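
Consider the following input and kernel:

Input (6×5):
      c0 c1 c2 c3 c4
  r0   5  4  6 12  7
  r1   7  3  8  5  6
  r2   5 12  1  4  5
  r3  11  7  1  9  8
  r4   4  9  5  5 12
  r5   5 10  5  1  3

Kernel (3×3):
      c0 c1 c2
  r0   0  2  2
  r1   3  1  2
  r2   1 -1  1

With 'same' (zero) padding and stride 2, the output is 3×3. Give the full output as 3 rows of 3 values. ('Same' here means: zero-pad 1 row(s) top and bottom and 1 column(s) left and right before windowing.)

Output[0,0]: The receptive field on the zero-padded input at this output position is [0 0 0 / 0 5 4 / 0 7 3]. Elementwise product with the kernel and sum: 0·2 + 0·2 + 0·3 + 5·1 + 4·2 + 0·1 + 7·-1 + 3·1.

9 42 42
45 86 30
63 68 41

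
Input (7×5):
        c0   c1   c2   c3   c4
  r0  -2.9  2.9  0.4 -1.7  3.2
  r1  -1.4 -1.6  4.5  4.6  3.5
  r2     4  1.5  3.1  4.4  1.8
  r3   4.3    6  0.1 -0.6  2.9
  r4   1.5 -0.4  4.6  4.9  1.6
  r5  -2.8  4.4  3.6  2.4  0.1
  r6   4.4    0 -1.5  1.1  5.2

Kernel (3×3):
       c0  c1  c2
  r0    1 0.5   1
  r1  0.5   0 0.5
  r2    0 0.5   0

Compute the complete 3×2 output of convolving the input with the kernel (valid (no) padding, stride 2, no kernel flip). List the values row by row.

Output[0,0]: The receptive field on the input at this output position is [-2.9 2.9 0.4 / -1.4 -1.6 4.5 / 4 1.5 3.1]. Elementwise product with the kernel and sum: -2.9·1 + 2.9·0.5 + 0.4·1 + -1.4·0.5 + 4.5·0.5 + 1.5·0.5.

1.25 8.95
9.85 11.05
6.3 11.05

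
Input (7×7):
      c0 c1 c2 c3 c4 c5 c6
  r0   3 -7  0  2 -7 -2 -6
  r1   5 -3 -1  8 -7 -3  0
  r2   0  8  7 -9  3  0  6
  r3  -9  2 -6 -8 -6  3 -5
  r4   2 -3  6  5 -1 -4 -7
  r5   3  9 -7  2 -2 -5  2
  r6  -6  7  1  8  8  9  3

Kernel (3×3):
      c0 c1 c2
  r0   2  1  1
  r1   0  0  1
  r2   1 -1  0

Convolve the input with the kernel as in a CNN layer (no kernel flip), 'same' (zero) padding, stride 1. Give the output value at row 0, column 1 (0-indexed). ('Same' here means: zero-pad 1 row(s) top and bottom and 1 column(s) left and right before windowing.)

8

The receptive field on the zero-padded input at this output position is [0 0 0 / 3 -7 0 / 5 -3 -1]. Elementwise product with the kernel and sum: 0·2 + 0·1 + 0·1 + 0·1 + 5·1 + -3·-1.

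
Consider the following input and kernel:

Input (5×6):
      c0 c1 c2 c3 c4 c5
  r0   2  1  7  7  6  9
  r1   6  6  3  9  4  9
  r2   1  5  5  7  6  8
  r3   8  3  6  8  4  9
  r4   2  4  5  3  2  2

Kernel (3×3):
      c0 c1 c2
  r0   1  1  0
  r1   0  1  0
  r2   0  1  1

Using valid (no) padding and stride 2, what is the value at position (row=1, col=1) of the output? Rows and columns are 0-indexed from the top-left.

25

The receptive field on the input at this output position is [5 7 6 / 6 8 4 / 5 3 2]. Elementwise product with the kernel and sum: 5·1 + 7·1 + 8·1 + 3·1 + 2·1.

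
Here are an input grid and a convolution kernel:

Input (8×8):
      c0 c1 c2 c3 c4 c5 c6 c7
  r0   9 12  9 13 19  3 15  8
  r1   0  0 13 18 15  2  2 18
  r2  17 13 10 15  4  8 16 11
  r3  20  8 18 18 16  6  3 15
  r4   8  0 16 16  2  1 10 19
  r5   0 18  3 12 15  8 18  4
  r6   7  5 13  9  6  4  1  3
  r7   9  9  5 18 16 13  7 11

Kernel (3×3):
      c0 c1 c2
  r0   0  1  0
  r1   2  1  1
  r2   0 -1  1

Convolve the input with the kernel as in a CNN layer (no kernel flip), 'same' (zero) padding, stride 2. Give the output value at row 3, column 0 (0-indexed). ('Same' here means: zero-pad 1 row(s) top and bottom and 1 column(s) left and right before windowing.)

12

The receptive field on the zero-padded input at this output position is [0 0 18 / 0 7 5 / 0 9 9]. Elementwise product with the kernel and sum: 0·1 + 0·2 + 7·1 + 5·1 + 9·-1 + 9·1.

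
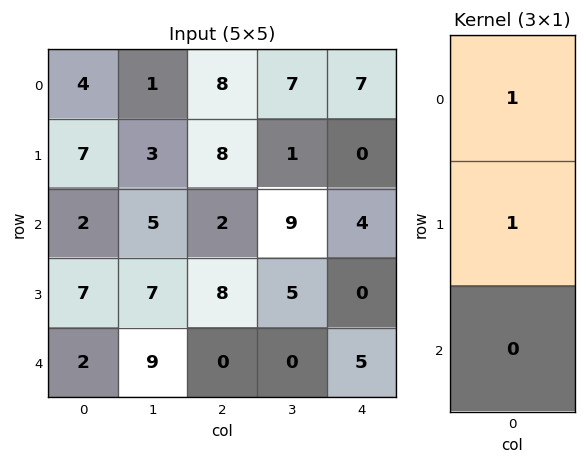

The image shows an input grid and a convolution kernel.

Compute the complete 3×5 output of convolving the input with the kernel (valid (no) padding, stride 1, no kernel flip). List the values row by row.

Output[0,0]: The receptive field on the input at this output position is [4 / 7 / 2]. Elementwise product with the kernel and sum: 4·1 + 7·1.
Output[0,1]: The receptive field on the input at this output position is [1 / 3 / 5]. Elementwise product with the kernel and sum: 1·1 + 3·1.

11 4 16 8 7
9 8 10 10 4
9 12 10 14 4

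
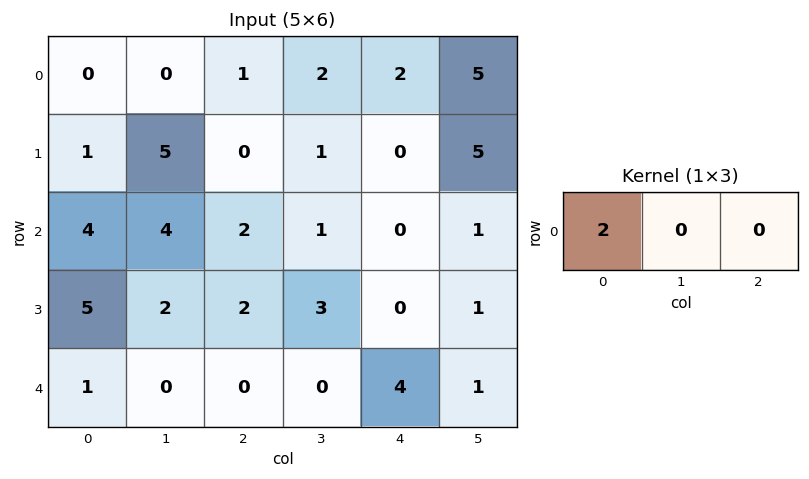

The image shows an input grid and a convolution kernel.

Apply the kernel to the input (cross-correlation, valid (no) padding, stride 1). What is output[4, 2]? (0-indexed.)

The receptive field on the input at this output position is [0 0 4]. Elementwise product with the kernel and sum: 0·2.

0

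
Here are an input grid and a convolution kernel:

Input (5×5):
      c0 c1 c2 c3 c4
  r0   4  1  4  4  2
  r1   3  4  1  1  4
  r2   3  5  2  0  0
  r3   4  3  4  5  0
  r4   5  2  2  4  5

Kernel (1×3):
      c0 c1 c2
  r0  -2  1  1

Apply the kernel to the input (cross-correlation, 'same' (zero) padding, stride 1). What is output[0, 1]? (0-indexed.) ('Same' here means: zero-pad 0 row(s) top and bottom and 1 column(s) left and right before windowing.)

-3

The receptive field on the zero-padded input at this output position is [4 1 4]. Elementwise product with the kernel and sum: 4·-2 + 1·1 + 4·1.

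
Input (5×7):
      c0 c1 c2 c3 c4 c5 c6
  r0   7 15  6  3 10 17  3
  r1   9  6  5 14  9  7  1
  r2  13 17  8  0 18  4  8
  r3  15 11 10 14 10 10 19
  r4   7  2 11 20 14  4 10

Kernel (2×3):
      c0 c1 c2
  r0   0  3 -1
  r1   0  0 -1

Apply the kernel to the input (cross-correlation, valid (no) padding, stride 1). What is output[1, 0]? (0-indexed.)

5

The receptive field on the input at this output position is [9 6 5 / 13 17 8]. Elementwise product with the kernel and sum: 6·3 + 5·-1 + 8·-1.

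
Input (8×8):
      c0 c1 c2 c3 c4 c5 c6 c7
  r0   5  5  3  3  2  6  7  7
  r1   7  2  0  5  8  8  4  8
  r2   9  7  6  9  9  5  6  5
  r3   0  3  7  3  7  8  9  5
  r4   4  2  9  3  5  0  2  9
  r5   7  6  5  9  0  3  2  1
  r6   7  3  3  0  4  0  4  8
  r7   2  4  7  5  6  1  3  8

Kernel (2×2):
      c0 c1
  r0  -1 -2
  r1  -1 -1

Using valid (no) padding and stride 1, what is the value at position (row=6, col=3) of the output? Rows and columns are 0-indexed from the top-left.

The receptive field on the input at this output position is [0 4 / 5 6]. Elementwise product with the kernel and sum: 0·-1 + 4·-2 + 5·-1 + 6·-1.

-19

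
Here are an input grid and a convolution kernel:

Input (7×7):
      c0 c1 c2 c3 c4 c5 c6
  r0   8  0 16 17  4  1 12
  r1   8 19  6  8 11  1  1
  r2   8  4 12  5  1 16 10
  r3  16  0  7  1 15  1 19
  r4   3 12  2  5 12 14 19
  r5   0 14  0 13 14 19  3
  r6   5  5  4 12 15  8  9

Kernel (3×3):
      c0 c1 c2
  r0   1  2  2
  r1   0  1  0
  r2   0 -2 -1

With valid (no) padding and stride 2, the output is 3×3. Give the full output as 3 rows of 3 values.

39 55 -11
14 3 7
31 10 72

Output[0,0]: The receptive field on the input at this output position is [8 0 16 / 8 19 6 / 8 4 12]. Elementwise product with the kernel and sum: 8·1 + 0·2 + 16·2 + 19·1 + 4·-2 + 12·-1.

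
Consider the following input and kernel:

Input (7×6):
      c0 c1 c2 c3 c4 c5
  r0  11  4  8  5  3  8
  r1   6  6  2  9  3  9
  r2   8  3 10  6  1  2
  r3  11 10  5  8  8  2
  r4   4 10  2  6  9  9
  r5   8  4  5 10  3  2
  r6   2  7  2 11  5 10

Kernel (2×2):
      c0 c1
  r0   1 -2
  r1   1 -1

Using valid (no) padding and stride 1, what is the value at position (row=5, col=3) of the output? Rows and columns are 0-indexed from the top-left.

The receptive field on the input at this output position is [10 3 / 11 5]. Elementwise product with the kernel and sum: 10·1 + 3·-2 + 11·1 + 5·-1.

10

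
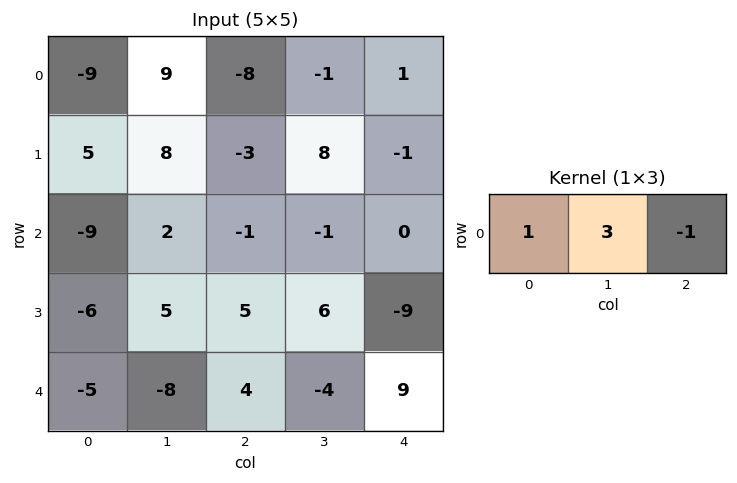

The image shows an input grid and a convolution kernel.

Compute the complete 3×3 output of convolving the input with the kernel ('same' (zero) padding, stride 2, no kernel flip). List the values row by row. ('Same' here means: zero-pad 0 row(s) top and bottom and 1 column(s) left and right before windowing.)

-36 -14 2
-29 0 -1
-7 8 23

Output[0,0]: The receptive field on the zero-padded input at this output position is [0 -9 9]. Elementwise product with the kernel and sum: 0·1 + -9·3 + 9·-1.
Output[0,1]: The receptive field on the zero-padded input at this output position is [9 -8 -1]. Elementwise product with the kernel and sum: 9·1 + -8·3 + -1·-1.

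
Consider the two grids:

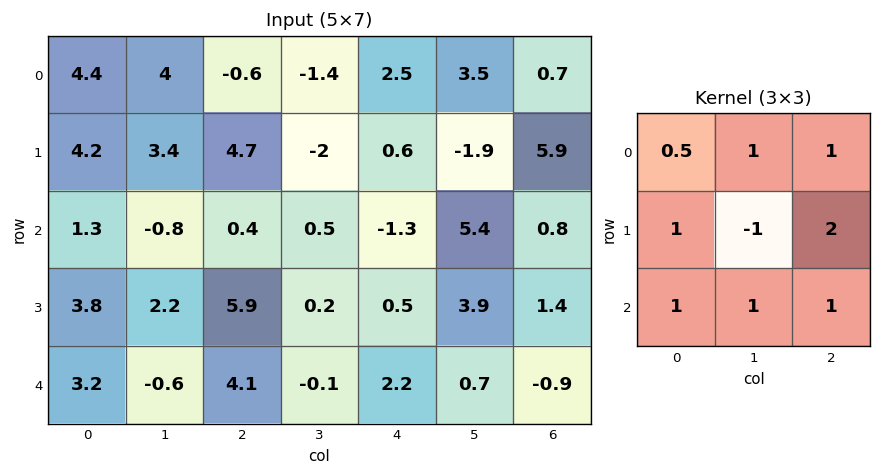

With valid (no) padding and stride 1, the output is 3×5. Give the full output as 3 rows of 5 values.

Output[0,0]: The receptive field on the input at this output position is [4.4 4 -0.6 / 4.2 3.4 4.7 / 1.3 -0.8 0.4]. Elementwise product with the kernel and sum: 4.4·0.5 + 4·1 + -0.6·1 + 4.2·1 + 3.4·-1 + 4.7·2 + 1.3·1 + -0.8·1 + 0.4·1.
Output[0,1]: The receptive field on the input at this output position is [4 -0.6 -1.4 / 3.4 4.7 -2 / -0.8 0.4 0.5]. Elementwise product with the kernel and sum: 4·0.5 + -0.6·1 + -1.4·1 + 3.4·1 + 4.7·-1 + -2·2 + -0.8·1 + 0.4·1 + 0.5·1.

16.7 -5.2 8.3 3.5 24.65
25 12.5 4.85 14.9 5
20.35 0.6 12.3 14.65 6.95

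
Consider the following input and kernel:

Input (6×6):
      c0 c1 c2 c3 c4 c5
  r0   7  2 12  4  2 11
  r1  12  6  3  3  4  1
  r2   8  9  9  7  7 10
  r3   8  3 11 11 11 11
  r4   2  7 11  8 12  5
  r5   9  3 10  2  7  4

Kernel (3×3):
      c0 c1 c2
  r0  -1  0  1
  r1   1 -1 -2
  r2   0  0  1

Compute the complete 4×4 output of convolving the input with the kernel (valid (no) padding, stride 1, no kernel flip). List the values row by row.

Output[0,0]: The receptive field on the input at this output position is [7 2 12 / 12 6 3 / 8 9 9]. Elementwise product with the kernel and sum: 7·-1 + 12·1 + 12·1 + 6·-1 + 3·-2 + 9·1.
Output[0,1]: The receptive field on the input at this output position is [2 12 4 / 6 3 3 / 9 9 7]. Elementwise product with the kernel and sum: 2·-1 + 4·1 + 6·1 + 3·-1 + 3·-2 + 7·1.

14 6 -11 14
-17 -6 0 -11
-5 -24 -12 -14
-14 -10 -14 -10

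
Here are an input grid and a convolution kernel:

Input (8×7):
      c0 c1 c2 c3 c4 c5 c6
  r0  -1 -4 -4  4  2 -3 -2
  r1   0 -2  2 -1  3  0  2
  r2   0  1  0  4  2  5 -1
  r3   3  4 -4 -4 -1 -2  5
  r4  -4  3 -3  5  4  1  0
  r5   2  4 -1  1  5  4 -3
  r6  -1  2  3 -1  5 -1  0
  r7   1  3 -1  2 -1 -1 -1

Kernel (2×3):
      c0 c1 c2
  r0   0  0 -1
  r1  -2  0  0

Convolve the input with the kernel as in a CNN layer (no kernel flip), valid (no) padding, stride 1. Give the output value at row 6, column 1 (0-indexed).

-5

The receptive field on the input at this output position is [2 3 -1 / 3 -1 2]. Elementwise product with the kernel and sum: -1·-1 + 3·-2.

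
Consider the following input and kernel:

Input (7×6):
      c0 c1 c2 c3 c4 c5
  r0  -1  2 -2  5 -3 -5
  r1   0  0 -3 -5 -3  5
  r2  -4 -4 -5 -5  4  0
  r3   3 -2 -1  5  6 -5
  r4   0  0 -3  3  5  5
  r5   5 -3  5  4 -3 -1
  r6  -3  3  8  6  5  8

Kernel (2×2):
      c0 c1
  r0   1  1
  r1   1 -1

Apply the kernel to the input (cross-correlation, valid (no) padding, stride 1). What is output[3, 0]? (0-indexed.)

The receptive field on the input at this output position is [3 -2 / 0 0]. Elementwise product with the kernel and sum: 3·1 + -2·1 + 0·1 + 0·-1.

1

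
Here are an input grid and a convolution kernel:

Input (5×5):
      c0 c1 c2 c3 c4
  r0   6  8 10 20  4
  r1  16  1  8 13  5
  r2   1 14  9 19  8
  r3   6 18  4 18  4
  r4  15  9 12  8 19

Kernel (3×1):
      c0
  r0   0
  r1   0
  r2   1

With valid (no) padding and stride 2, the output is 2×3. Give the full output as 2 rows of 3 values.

Output[0,0]: The receptive field on the input at this output position is [6 / 16 / 1]. Elementwise product with the kernel and sum: 1·1.

1 9 8
15 12 19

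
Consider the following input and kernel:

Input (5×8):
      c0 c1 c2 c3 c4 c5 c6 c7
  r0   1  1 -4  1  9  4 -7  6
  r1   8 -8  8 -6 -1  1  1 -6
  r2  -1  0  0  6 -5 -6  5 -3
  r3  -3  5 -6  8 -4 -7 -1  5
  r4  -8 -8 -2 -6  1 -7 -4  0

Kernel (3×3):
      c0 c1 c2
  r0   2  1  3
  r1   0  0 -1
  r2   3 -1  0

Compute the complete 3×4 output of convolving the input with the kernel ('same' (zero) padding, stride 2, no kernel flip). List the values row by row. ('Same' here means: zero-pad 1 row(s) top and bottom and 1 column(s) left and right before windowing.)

-9 -33 -21 -4
-13 -11 24 -32
20 34 -2 0

Output[0,0]: The receptive field on the zero-padded input at this output position is [0 0 0 / 0 1 1 / 0 8 -8]. Elementwise product with the kernel and sum: 0·2 + 0·1 + 0·3 + 1·-1 + 0·3 + 8·-1.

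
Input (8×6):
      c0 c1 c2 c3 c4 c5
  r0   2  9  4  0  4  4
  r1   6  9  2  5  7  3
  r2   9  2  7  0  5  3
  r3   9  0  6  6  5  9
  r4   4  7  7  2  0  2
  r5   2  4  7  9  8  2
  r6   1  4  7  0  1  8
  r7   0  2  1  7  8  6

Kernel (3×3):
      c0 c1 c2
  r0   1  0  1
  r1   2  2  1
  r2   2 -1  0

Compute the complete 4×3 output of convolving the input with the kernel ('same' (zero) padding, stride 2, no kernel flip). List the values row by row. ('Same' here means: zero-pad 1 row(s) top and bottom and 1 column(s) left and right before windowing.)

Output[0,0]: The receptive field on the zero-padded input at this output position is [0 0 0 / 0 2 9 / 0 6 9]. Elementwise product with the kernel and sum: 0·1 + 0·1 + 0·2 + 2·2 + 9·1 + 0·2 + 6·-1.

7 42 15
20 26 28
13 37 31
10 38 27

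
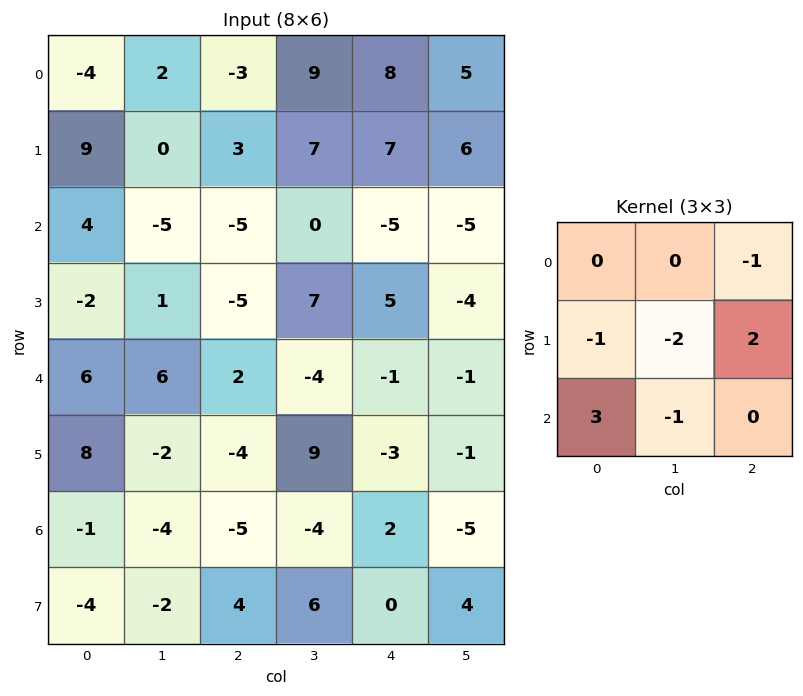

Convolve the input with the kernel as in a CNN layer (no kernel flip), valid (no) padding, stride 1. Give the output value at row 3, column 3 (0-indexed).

38

The receptive field on the input at this output position is [7 5 -4 / -4 -1 -1 / 9 -3 -1]. Elementwise product with the kernel and sum: -4·-1 + -4·-1 + -1·-2 + -1·2 + 9·3 + -3·-1.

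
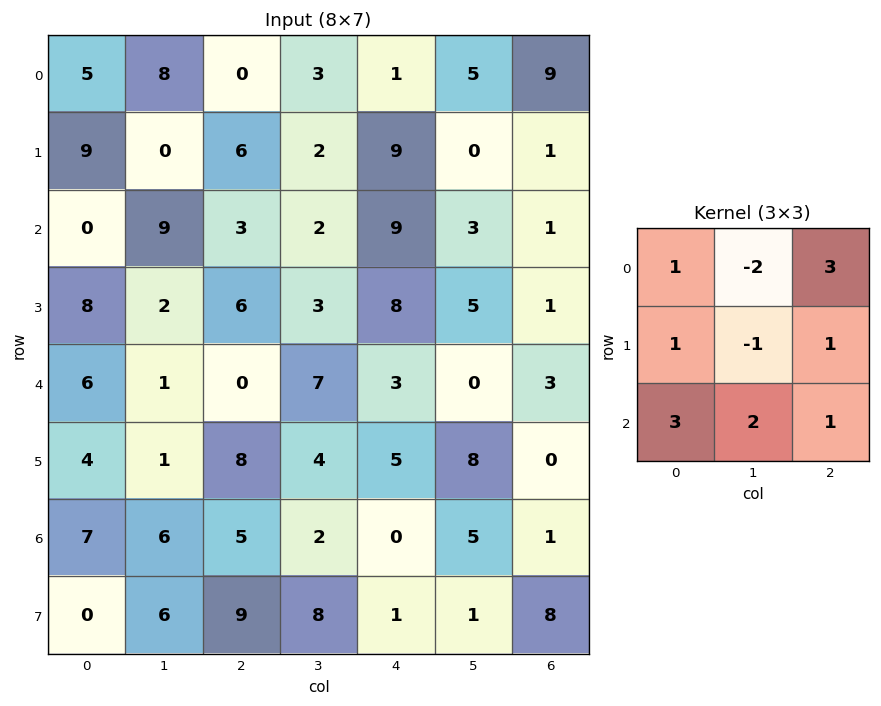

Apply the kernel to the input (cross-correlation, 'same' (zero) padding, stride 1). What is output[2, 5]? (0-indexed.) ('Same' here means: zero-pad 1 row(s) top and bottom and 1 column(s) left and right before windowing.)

The receptive field on the zero-padded input at this output position is [9 0 1 / 9 3 1 / 8 5 1]. Elementwise product with the kernel and sum: 9·1 + 0·-2 + 1·3 + 9·1 + 3·-1 + 1·1 + 8·3 + 5·2 + 1·1.

54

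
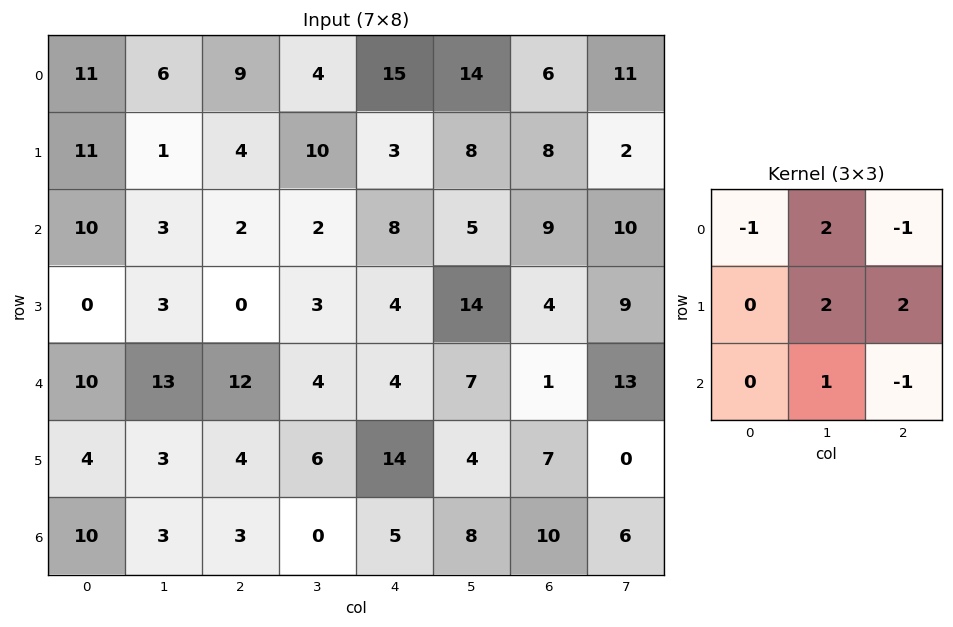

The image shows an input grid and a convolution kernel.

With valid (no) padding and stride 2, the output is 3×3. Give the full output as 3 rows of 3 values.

3 4 35
1 8 35
18 27 29

Output[0,0]: The receptive field on the input at this output position is [11 6 9 / 11 1 4 / 10 3 2]. Elementwise product with the kernel and sum: 11·-1 + 6·2 + 9·-1 + 1·2 + 4·2 + 3·1 + 2·-1.
Output[0,1]: The receptive field on the input at this output position is [9 4 15 / 4 10 3 / 2 2 8]. Elementwise product with the kernel and sum: 9·-1 + 4·2 + 15·-1 + 10·2 + 3·2 + 2·1 + 8·-1.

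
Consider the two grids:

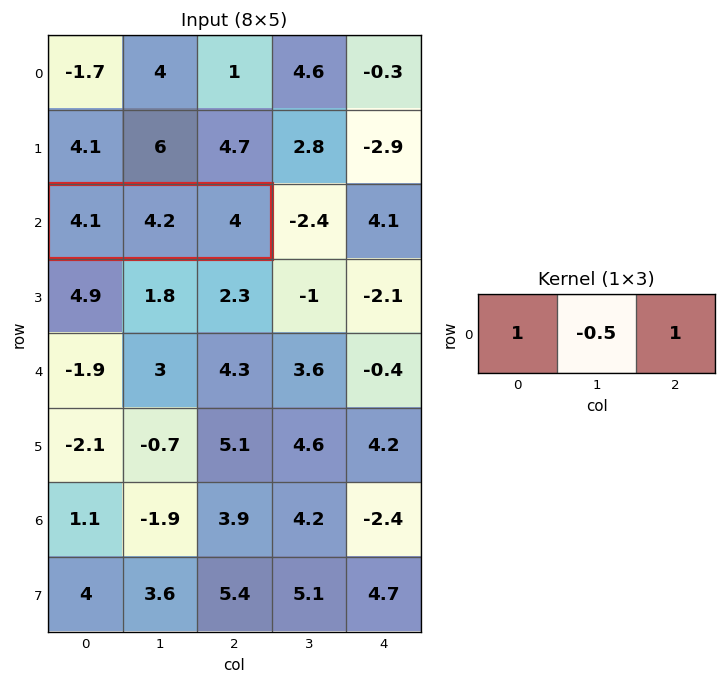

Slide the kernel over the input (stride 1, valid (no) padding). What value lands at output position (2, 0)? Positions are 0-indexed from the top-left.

6

The receptive field on the input at this output position is [4.1 4.2 4]. Elementwise product with the kernel and sum: 4.1·1 + 4.2·-0.5 + 4·1.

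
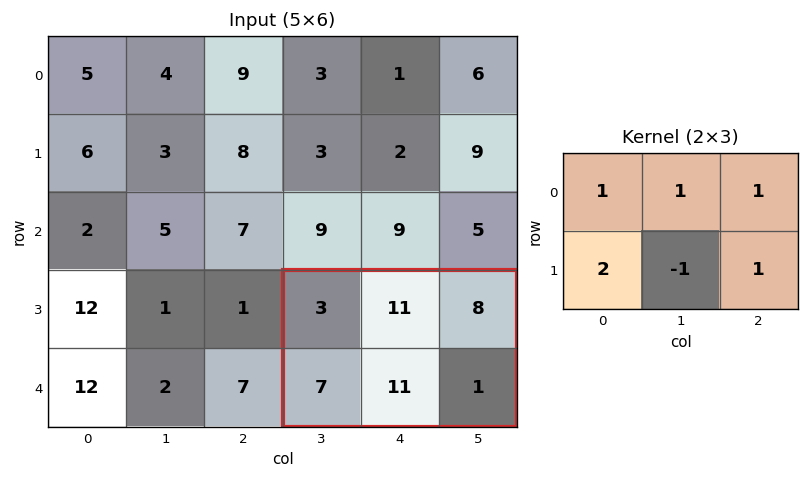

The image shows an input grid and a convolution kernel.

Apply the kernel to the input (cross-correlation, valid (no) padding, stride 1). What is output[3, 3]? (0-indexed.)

26

The receptive field on the input at this output position is [3 11 8 / 7 11 1]. Elementwise product with the kernel and sum: 3·1 + 11·1 + 8·1 + 7·2 + 11·-1 + 1·1.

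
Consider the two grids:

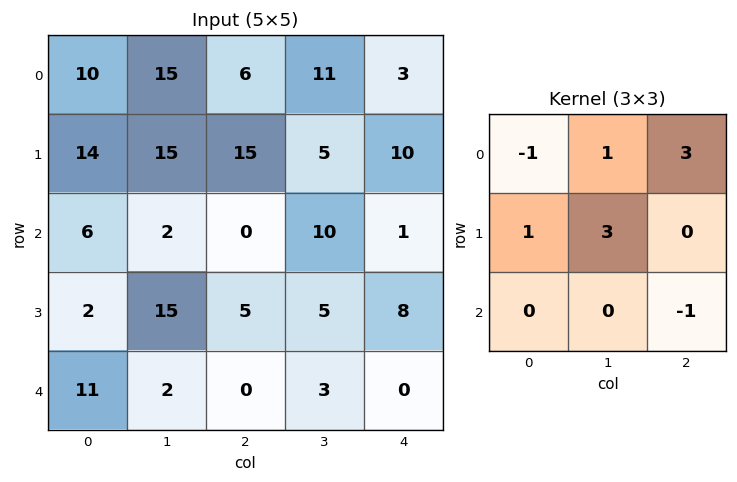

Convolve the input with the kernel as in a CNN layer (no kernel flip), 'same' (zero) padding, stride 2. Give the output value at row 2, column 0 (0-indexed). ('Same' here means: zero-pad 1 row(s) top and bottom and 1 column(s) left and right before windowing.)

80

The receptive field on the zero-padded input at this output position is [0 2 15 / 0 11 2 / 0 0 0]. Elementwise product with the kernel and sum: 0·-1 + 2·1 + 15·3 + 0·1 + 11·3 + 0·-1.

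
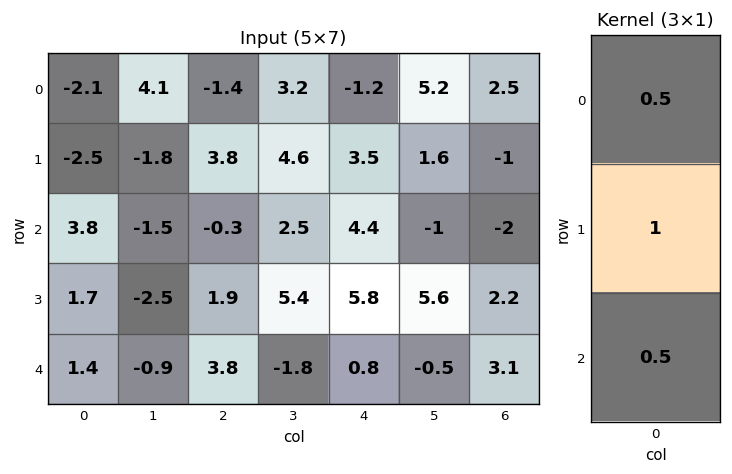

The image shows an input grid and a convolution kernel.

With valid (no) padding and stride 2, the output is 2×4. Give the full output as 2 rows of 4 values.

Output[0,0]: The receptive field on the input at this output position is [-2.1 / -2.5 / 3.8]. Elementwise product with the kernel and sum: -2.1·0.5 + -2.5·1 + 3.8·0.5.

-1.65 2.95 5.1 -0.75
4.3 3.65 8.4 2.75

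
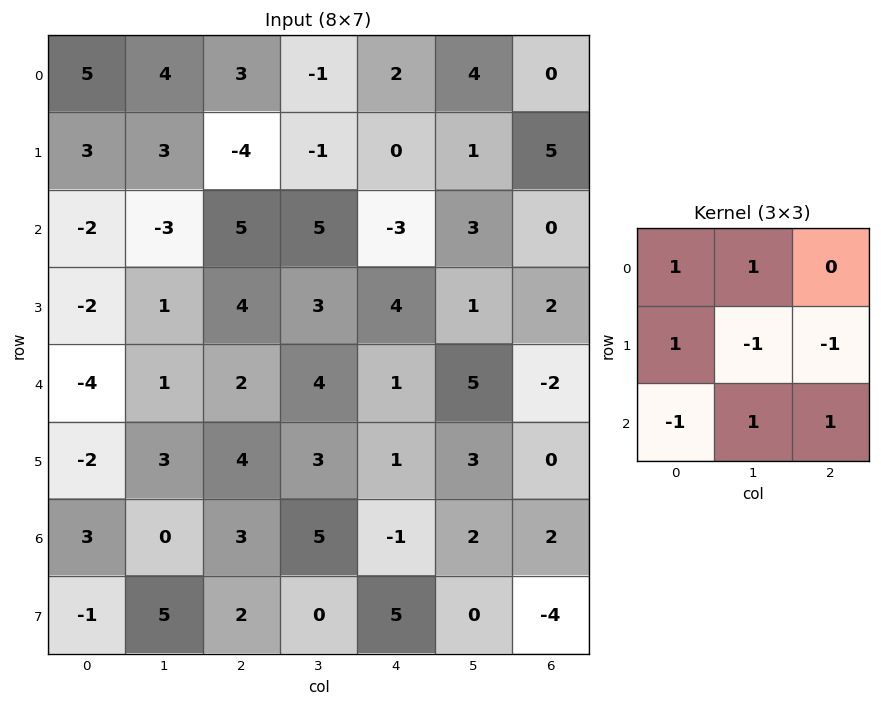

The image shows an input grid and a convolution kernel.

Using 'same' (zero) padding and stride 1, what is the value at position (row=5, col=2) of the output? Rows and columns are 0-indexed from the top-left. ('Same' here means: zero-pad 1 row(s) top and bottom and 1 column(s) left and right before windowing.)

The receptive field on the zero-padded input at this output position is [1 2 4 / 3 4 3 / 0 3 5]. Elementwise product with the kernel and sum: 1·1 + 2·1 + 3·1 + 4·-1 + 3·-1 + 0·-1 + 3·1 + 5·1.

7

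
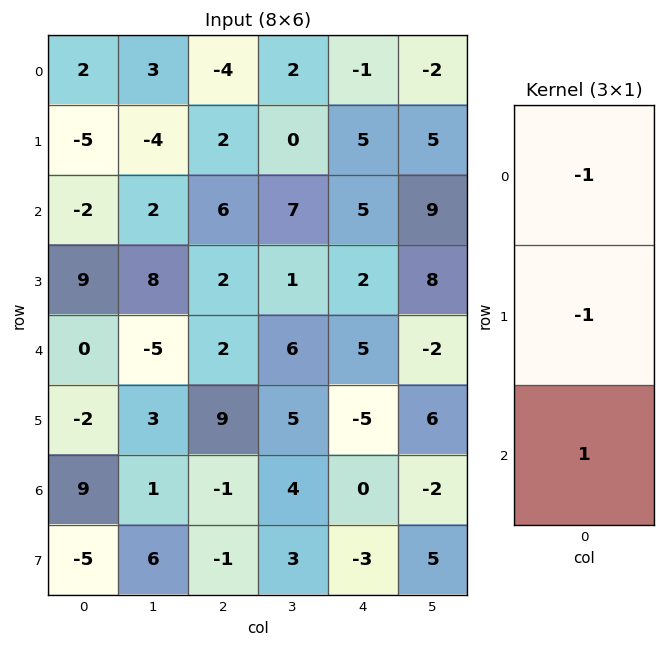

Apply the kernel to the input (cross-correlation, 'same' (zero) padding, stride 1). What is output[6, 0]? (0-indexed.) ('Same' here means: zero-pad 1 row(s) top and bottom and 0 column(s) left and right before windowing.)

-12

The receptive field on the zero-padded input at this output position is [-2 / 9 / -5]. Elementwise product with the kernel and sum: -2·-1 + 9·-1 + -5·1.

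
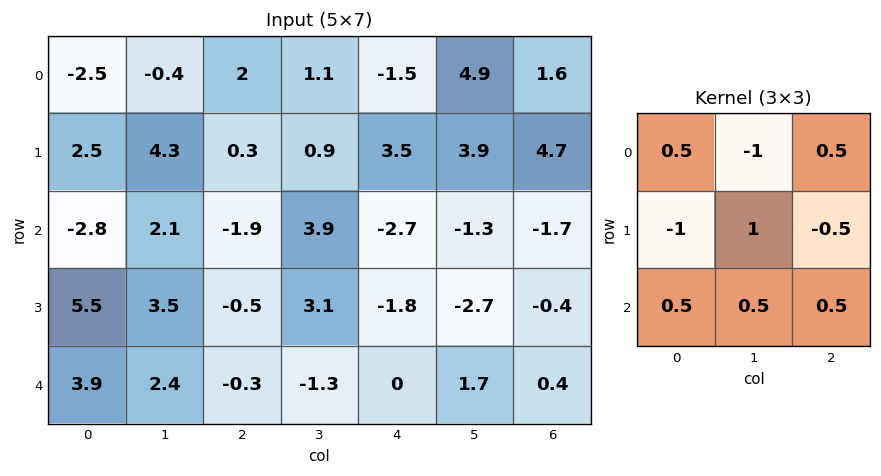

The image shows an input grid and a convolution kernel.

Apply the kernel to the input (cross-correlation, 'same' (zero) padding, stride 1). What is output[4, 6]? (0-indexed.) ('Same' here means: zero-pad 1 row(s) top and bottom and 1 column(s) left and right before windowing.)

The receptive field on the zero-padded input at this output position is [-2.7 -0.4 0 / 1.7 0.4 0 / 0 0 0]. Elementwise product with the kernel and sum: -2.7·0.5 + -0.4·-1 + 0·0.5 + 1.7·-1 + 0.4·1 + 0·-0.5 + 0·0.5 + 0·0.5 + 0·0.5.

-2.25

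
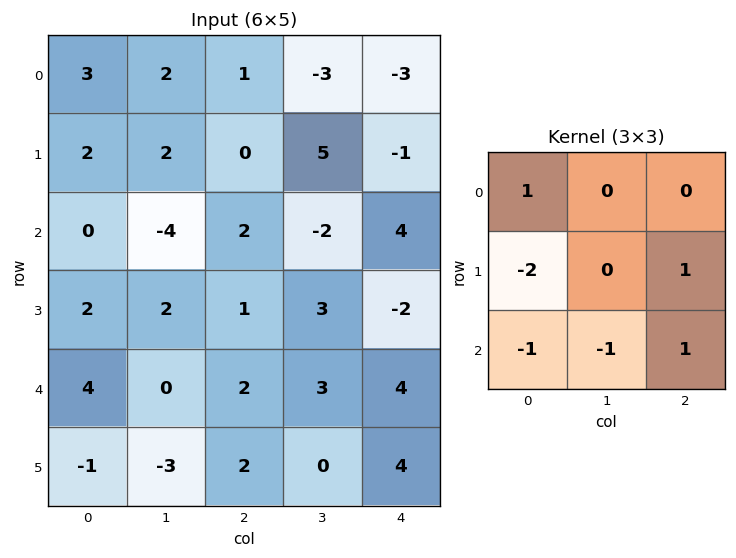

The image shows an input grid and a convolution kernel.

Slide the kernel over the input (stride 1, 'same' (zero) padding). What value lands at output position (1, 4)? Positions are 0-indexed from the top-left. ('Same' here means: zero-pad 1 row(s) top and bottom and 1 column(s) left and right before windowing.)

The receptive field on the zero-padded input at this output position is [-3 -3 0 / 5 -1 0 / -2 4 0]. Elementwise product with the kernel and sum: -3·1 + 5·-2 + 0·1 + -2·-1 + 4·-1 + 0·1.

-15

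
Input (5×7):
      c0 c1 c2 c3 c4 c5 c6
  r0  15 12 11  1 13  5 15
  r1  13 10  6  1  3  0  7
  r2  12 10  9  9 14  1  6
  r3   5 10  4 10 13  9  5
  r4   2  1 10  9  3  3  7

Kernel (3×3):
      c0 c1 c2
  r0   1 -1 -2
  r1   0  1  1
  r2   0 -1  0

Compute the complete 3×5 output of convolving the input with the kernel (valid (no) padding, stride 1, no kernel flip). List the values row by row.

-13 -3 -21 -33 -16
0 16 12 0 -13
-3 -13 -14 12 12

Output[0,0]: The receptive field on the input at this output position is [15 12 11 / 13 10 6 / 12 10 9]. Elementwise product with the kernel and sum: 15·1 + 12·-1 + 11·-2 + 10·1 + 6·1 + 10·-1.
Output[0,1]: The receptive field on the input at this output position is [12 11 1 / 10 6 1 / 10 9 9]. Elementwise product with the kernel and sum: 12·1 + 11·-1 + 1·-2 + 6·1 + 1·1 + 9·-1.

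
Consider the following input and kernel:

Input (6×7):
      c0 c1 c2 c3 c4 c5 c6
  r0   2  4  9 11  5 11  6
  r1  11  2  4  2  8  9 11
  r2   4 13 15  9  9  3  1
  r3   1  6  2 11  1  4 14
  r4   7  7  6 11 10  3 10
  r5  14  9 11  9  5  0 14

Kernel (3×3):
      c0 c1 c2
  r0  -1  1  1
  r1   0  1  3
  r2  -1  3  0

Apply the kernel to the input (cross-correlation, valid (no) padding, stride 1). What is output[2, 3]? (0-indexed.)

The receptive field on the input at this output position is [9 9 3 / 11 1 4 / 11 10 3]. Elementwise product with the kernel and sum: 9·-1 + 9·1 + 3·1 + 1·1 + 4·3 + 11·-1 + 10·3.

35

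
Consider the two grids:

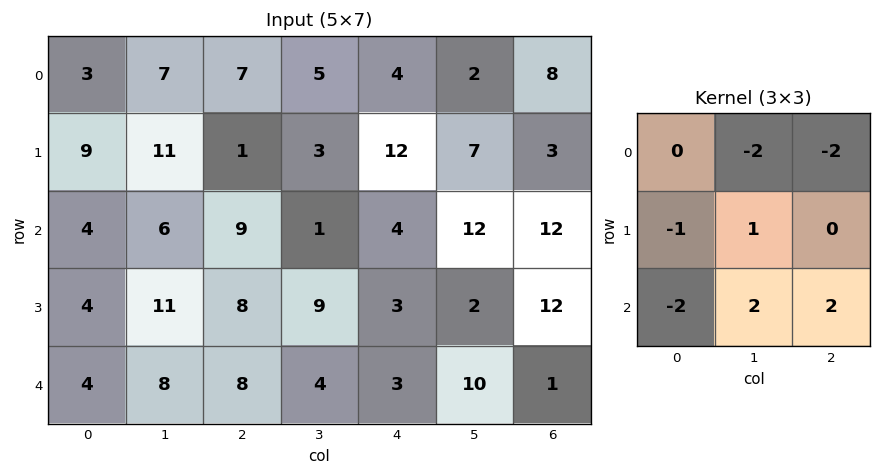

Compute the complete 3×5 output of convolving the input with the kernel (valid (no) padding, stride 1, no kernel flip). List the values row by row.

Output[0,0]: The receptive field on the input at this output position is [3 7 7 / 9 11 1 / 4 6 9]. Elementwise product with the kernel and sum: 7·-2 + 7·-2 + 9·-1 + 11·1 + 4·-2 + 6·2 + 9·2.
Output[0,1]: The receptive field on the input at this output position is [7 7 5 / 11 1 3 / 6 9 1]. Elementwise product with the kernel and sum: 7·-2 + 5·-2 + 11·-1 + 1·1 + 6·-2 + 9·2 + 1·2.

-4 -26 -24 27 15
8 7 -30 -43 10
1 -15 -11 -20 -33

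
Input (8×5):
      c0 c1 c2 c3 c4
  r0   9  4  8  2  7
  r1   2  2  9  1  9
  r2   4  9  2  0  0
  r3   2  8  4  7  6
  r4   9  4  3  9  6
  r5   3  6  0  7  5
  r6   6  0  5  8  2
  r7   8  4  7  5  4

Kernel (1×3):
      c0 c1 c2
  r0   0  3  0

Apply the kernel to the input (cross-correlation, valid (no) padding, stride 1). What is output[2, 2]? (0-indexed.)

The receptive field on the input at this output position is [2 0 0]. Elementwise product with the kernel and sum: 0·3.

0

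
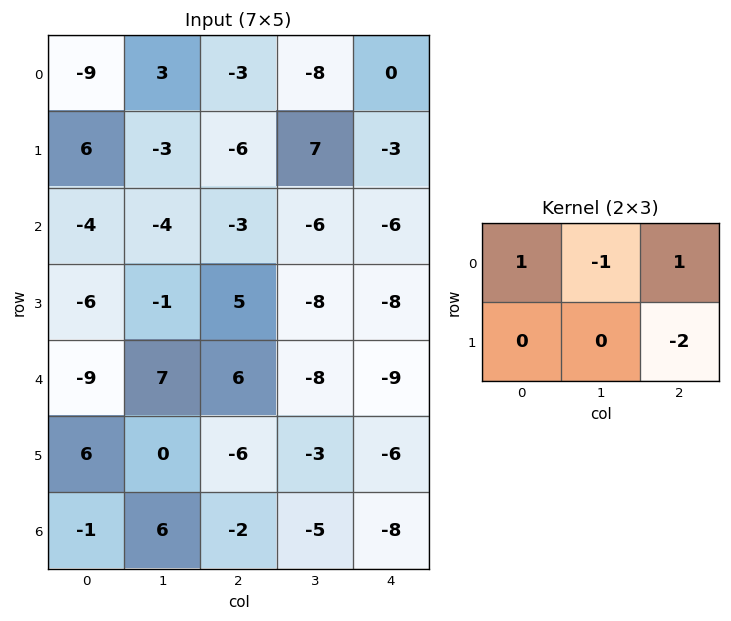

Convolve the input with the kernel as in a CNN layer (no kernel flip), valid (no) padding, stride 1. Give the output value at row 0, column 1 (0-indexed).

The receptive field on the input at this output position is [3 -3 -8 / -3 -6 7]. Elementwise product with the kernel and sum: 3·1 + -3·-1 + -8·1 + 7·-2.

-16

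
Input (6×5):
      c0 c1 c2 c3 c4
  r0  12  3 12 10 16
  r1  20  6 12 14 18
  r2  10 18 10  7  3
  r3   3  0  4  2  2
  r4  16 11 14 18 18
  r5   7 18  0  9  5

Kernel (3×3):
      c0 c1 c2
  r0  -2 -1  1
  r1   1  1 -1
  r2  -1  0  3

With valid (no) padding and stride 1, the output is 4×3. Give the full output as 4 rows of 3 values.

Output[0,0]: The receptive field on the input at this output position is [12 3 12 / 20 6 12 / 10 18 10]. Elementwise product with the kernel and sum: 12·-2 + 3·-1 + 12·1 + 20·1 + 6·1 + 12·-1 + 10·-1 + 10·3.
Output[0,1]: The receptive field on the input at this output position is [3 12 10 / 6 12 14 / 18 10 7]. Elementwise product with the kernel and sum: 3·-2 + 12·-1 + 10·1 + 6·1 + 12·1 + 14·-1 + 18·-1 + 7·3.

19 -1 -11
-7 17 -4
-3 6 20
4 14 21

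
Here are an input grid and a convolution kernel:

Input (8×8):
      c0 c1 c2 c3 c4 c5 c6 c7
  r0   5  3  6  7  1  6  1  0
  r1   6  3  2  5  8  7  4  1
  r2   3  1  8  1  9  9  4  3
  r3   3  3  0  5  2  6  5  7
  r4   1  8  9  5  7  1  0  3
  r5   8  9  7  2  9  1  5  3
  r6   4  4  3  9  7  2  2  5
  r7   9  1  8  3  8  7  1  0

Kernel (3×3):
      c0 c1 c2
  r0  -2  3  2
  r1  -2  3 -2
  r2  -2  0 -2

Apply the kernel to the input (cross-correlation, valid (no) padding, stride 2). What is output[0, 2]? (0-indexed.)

The receptive field on the input at this output position is [1 6 1 / 8 7 4 / 9 9 4]. Elementwise product with the kernel and sum: 1·-2 + 6·3 + 1·2 + 8·-2 + 7·3 + 4·-2 + 9·-2 + 4·-2.

-11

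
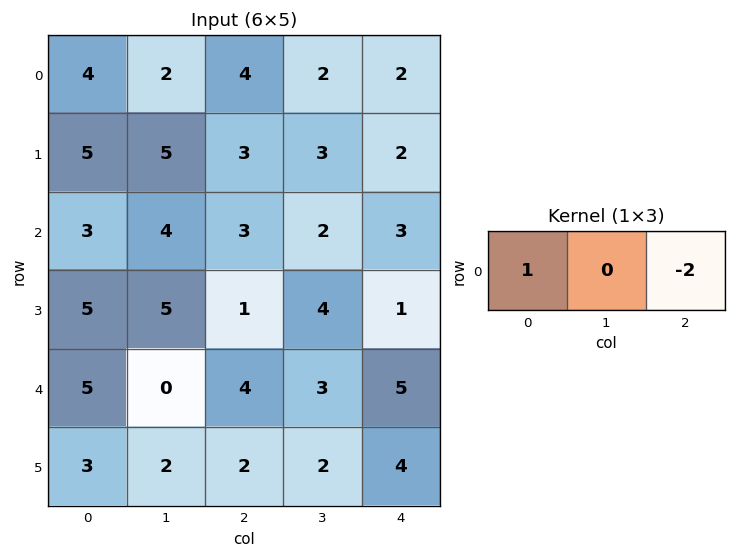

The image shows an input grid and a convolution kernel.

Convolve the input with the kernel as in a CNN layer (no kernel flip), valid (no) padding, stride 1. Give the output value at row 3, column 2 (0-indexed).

The receptive field on the input at this output position is [1 4 1]. Elementwise product with the kernel and sum: 1·1 + 1·-2.

-1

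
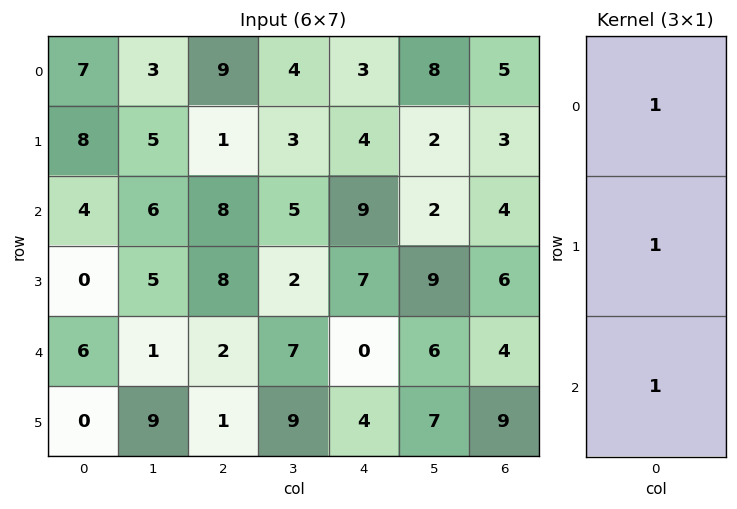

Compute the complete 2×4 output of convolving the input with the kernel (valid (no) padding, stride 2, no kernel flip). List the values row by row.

19 18 16 12
10 18 16 14

Output[0,0]: The receptive field on the input at this output position is [7 / 8 / 4]. Elementwise product with the kernel and sum: 7·1 + 8·1 + 4·1.
Output[0,1]: The receptive field on the input at this output position is [9 / 1 / 8]. Elementwise product with the kernel and sum: 9·1 + 1·1 + 8·1.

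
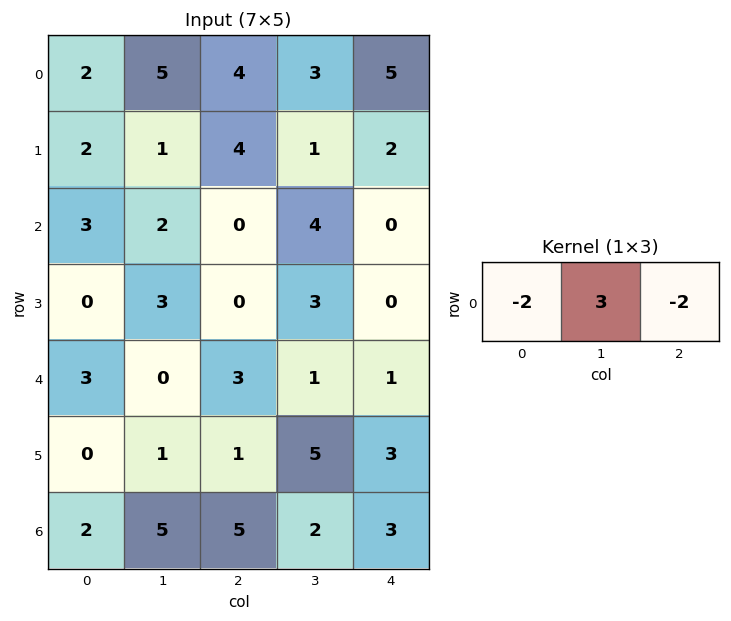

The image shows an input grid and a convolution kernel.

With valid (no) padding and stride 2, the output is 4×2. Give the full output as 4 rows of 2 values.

Output[0,0]: The receptive field on the input at this output position is [2 5 4]. Elementwise product with the kernel and sum: 2·-2 + 5·3 + 4·-2.

3 -9
0 12
-12 -5
1 -10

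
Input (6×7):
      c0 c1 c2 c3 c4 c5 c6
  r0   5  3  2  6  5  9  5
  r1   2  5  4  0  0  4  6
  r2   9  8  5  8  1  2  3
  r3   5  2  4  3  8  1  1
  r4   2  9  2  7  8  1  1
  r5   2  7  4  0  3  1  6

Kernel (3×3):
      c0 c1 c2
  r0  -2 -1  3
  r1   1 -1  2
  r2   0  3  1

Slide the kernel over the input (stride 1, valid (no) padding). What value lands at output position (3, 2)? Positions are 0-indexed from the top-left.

27

The receptive field on the input at this output position is [4 3 8 / 2 7 8 / 4 0 3]. Elementwise product with the kernel and sum: 4·-2 + 3·-1 + 8·3 + 2·1 + 7·-1 + 8·2 + 0·3 + 3·1.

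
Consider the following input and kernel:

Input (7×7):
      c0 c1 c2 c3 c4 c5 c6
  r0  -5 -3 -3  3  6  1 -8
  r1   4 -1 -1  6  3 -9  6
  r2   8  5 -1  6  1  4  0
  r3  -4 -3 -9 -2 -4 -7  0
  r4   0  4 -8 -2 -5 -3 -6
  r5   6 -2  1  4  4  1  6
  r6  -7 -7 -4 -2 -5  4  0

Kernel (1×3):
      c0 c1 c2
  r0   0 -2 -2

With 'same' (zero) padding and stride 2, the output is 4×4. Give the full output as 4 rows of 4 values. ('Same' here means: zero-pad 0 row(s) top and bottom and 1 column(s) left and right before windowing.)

Output[0,0]: The receptive field on the zero-padded input at this output position is [0 -5 -3]. Elementwise product with the kernel and sum: -5·-2 + -3·-2.
Output[0,1]: The receptive field on the zero-padded input at this output position is [-3 -3 3]. Elementwise product with the kernel and sum: -3·-2 + 3·-2.

16 0 -14 16
-26 -10 -10 0
-8 20 16 12
28 12 2 0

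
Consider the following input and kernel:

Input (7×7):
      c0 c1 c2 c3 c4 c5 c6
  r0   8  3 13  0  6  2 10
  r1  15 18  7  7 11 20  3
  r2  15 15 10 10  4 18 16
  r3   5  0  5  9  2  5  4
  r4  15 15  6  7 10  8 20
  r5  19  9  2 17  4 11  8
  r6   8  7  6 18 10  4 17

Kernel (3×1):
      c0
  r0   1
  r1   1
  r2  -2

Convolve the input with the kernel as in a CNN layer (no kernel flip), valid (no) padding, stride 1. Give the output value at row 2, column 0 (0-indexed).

The receptive field on the input at this output position is [15 / 5 / 15]. Elementwise product with the kernel and sum: 15·1 + 5·1 + 15·-2.

-10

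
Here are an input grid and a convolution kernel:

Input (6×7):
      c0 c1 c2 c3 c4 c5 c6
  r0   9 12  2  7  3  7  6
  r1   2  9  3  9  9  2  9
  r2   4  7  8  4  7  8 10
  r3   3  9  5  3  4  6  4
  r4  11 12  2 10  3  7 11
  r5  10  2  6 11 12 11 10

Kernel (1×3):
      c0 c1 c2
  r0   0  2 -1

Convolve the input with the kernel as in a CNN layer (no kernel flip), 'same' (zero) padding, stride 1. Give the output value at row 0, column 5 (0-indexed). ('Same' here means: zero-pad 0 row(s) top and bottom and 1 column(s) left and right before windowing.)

The receptive field on the zero-padded input at this output position is [3 7 6]. Elementwise product with the kernel and sum: 7·2 + 6·-1.

8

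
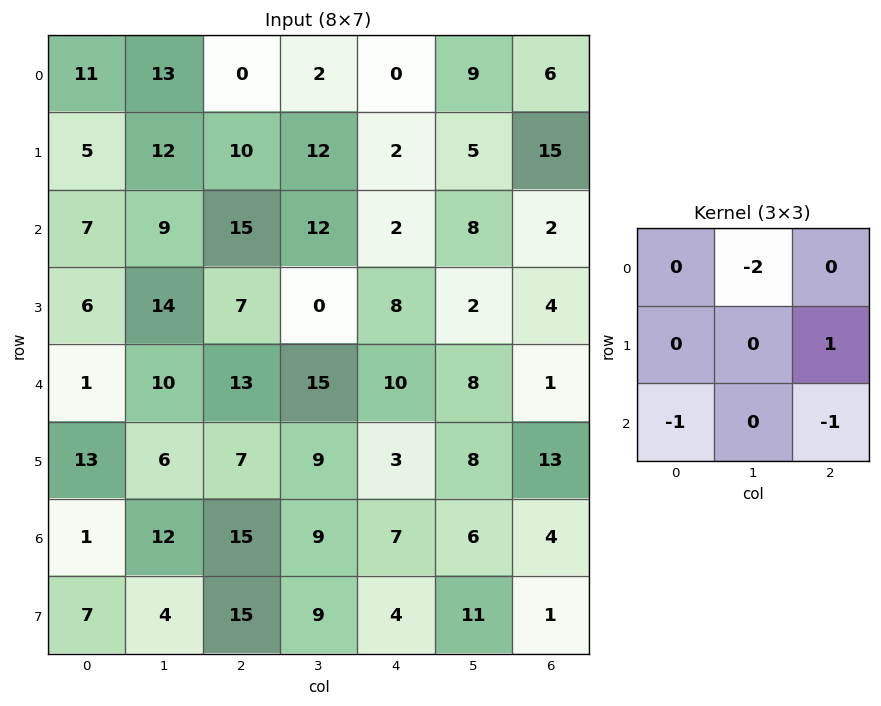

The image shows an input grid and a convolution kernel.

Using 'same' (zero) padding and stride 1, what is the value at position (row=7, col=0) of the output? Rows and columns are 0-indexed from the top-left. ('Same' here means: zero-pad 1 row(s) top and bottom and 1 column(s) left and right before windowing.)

2

The receptive field on the zero-padded input at this output position is [0 1 12 / 0 7 4 / 0 0 0]. Elementwise product with the kernel and sum: 1·-2 + 4·1 + 0·-1 + 0·-1.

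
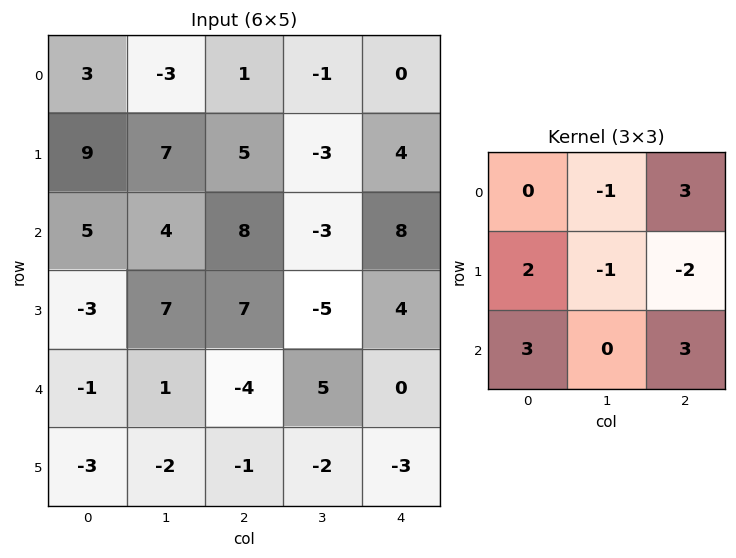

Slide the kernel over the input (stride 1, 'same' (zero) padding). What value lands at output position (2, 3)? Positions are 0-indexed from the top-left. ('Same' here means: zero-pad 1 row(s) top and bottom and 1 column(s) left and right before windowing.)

The receptive field on the zero-padded input at this output position is [5 -3 4 / 8 -3 8 / 7 -5 4]. Elementwise product with the kernel and sum: -3·-1 + 4·3 + 8·2 + -3·-1 + 8·-2 + 7·3 + 4·3.

51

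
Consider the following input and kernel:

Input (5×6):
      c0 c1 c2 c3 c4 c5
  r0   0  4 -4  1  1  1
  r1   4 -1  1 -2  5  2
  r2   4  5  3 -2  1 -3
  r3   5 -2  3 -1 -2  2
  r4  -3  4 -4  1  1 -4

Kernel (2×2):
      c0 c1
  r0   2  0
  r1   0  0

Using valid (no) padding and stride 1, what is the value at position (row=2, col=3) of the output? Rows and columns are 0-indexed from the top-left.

-4

The receptive field on the input at this output position is [-2 1 / -1 -2]. Elementwise product with the kernel and sum: -2·2.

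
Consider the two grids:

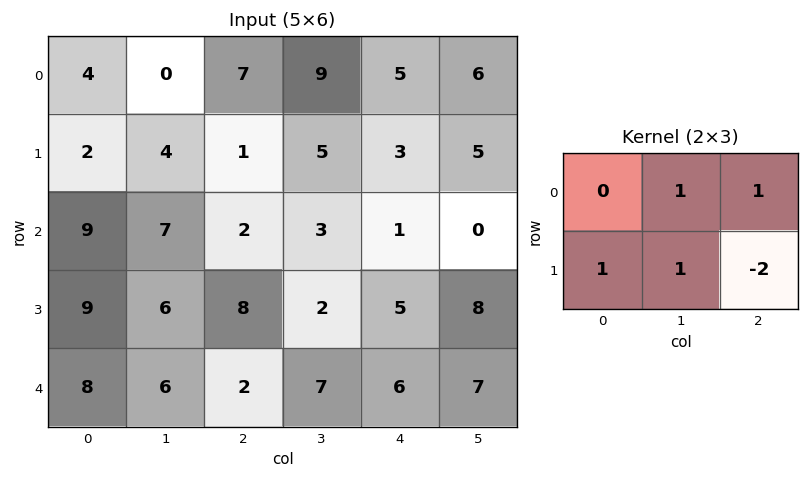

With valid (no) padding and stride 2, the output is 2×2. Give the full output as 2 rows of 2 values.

11 14
8 4

Output[0,0]: The receptive field on the input at this output position is [4 0 7 / 2 4 1]. Elementwise product with the kernel and sum: 0·1 + 7·1 + 2·1 + 4·1 + 1·-2.
Output[0,1]: The receptive field on the input at this output position is [7 9 5 / 1 5 3]. Elementwise product with the kernel and sum: 9·1 + 5·1 + 1·1 + 5·1 + 3·-2.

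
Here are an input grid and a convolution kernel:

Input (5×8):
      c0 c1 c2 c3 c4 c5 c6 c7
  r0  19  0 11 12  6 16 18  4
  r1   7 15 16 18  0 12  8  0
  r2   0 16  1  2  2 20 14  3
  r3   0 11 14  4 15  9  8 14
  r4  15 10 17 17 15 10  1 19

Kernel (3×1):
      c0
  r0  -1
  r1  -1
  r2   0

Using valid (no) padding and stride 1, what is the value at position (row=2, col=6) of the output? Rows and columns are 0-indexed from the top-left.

The receptive field on the input at this output position is [14 / 8 / 1]. Elementwise product with the kernel and sum: 14·-1 + 8·-1.

-22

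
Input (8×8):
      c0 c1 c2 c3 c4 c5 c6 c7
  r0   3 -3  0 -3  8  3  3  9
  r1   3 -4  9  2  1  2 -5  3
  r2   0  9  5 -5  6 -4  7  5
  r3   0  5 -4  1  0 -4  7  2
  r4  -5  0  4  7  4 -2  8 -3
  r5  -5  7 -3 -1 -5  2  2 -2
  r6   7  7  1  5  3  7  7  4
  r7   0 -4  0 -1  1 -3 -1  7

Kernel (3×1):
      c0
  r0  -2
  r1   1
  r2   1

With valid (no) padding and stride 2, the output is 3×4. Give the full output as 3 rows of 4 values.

-3 14 -9 -4
-5 -10 -8 1
12 -10 -10 -7

Output[0,0]: The receptive field on the input at this output position is [3 / 3 / 0]. Elementwise product with the kernel and sum: 3·-2 + 3·1 + 0·1.
Output[0,1]: The receptive field on the input at this output position is [0 / 9 / 5]. Elementwise product with the kernel and sum: 0·-2 + 9·1 + 5·1.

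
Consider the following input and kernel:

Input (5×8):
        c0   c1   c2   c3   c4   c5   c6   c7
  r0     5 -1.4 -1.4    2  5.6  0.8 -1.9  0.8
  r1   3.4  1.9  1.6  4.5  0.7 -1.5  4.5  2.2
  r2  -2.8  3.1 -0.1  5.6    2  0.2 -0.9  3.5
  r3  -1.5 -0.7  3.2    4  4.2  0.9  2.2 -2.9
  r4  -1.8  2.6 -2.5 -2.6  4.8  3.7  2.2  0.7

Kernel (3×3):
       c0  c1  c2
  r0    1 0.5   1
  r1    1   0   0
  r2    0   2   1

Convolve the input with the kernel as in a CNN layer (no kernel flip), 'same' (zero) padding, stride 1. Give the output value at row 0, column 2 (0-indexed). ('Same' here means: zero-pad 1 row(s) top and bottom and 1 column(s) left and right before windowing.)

The receptive field on the zero-padded input at this output position is [0 0 0 / -1.4 -1.4 2 / 1.9 1.6 4.5]. Elementwise product with the kernel and sum: 0·1 + 0·0.5 + 0·1 + -1.4·1 + 1.6·2 + 4.5·1.

6.3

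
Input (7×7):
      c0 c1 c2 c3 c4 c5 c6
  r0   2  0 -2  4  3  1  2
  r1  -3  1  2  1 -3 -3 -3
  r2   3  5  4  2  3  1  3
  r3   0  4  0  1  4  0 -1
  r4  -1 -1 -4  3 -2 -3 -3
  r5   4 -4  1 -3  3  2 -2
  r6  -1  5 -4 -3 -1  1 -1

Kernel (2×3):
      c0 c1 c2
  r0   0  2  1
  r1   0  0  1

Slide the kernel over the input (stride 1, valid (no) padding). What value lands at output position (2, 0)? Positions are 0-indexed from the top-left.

14

The receptive field on the input at this output position is [3 5 4 / 0 4 0]. Elementwise product with the kernel and sum: 5·2 + 4·1 + 0·1.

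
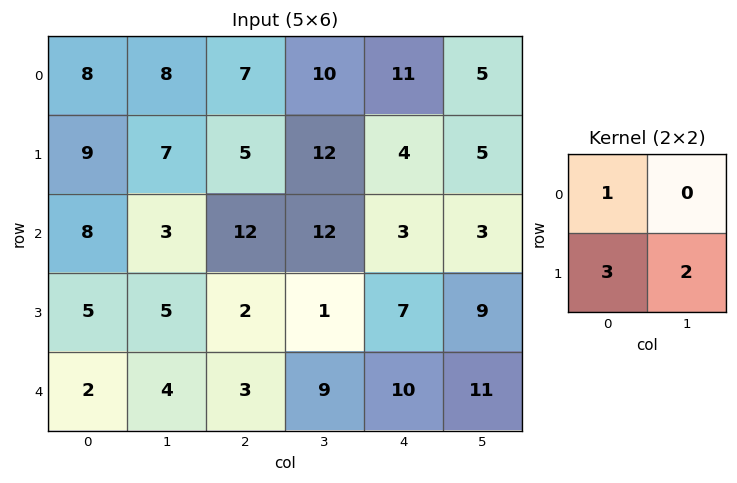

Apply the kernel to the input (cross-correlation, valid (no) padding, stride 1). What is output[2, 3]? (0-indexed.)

29

The receptive field on the input at this output position is [12 3 / 1 7]. Elementwise product with the kernel and sum: 12·1 + 1·3 + 7·2.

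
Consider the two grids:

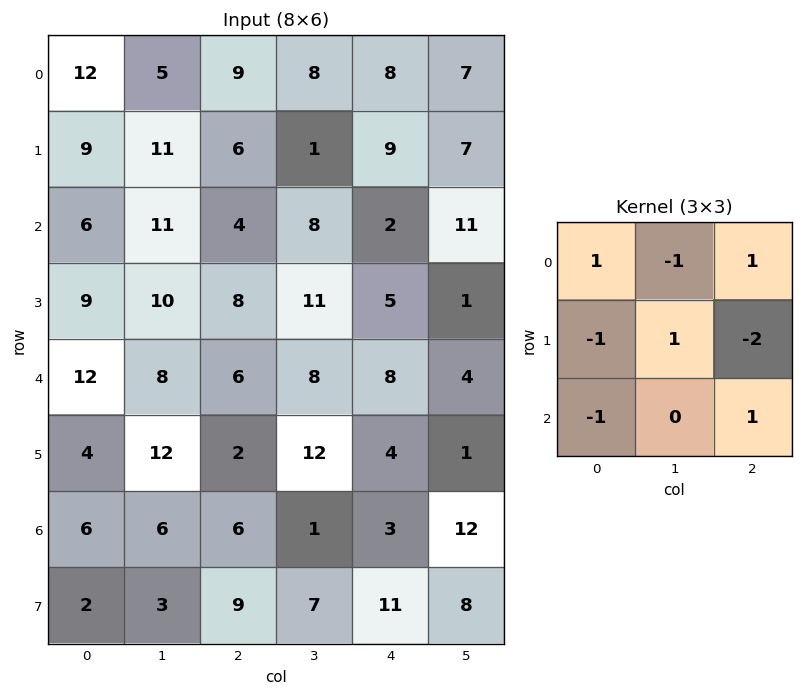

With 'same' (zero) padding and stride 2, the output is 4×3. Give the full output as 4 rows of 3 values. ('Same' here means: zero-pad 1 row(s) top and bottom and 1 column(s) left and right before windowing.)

Output[0,0]: The receptive field on the zero-padded input at this output position is [0 0 0 / 0 12 5 / 0 9 11]. Elementwise product with the kernel and sum: 0·1 + 0·-1 + 0·1 + 0·-1 + 12·1 + 5·-2 + 0·-1 + 11·1.
Output[0,1]: The receptive field on the zero-padded input at this output position is [0 0 0 / 5 9 8 / 11 6 1]. Elementwise product with the kernel and sum: 0·1 + 0·-1 + 0·1 + 5·-1 + 9·1 + 8·-2 + 11·-1 + 1·1.

13 -22 -8
-4 -16 -39
9 -5 -12
5 24 -12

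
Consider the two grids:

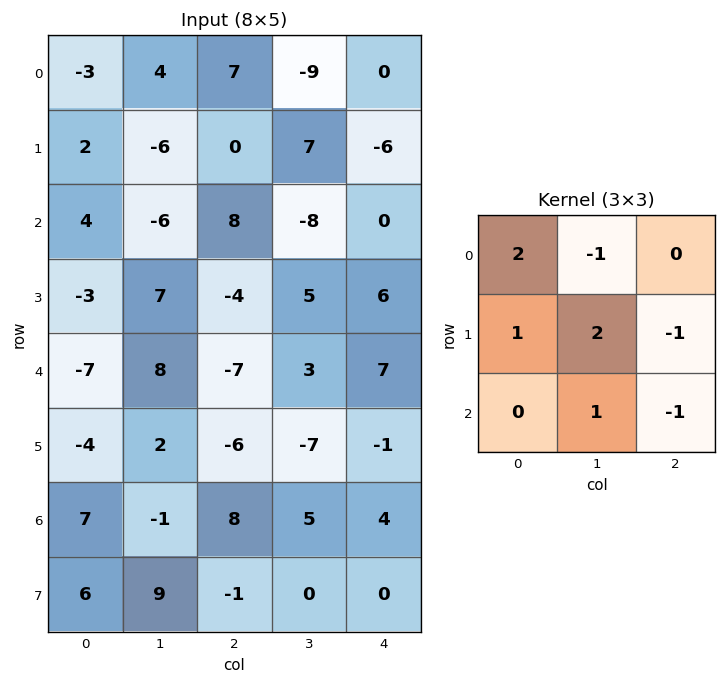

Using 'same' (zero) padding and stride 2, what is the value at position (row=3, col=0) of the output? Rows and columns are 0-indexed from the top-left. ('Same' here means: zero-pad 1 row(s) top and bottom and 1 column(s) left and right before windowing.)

16

The receptive field on the zero-padded input at this output position is [0 -4 2 / 0 7 -1 / 0 6 9]. Elementwise product with the kernel and sum: 0·2 + -4·-1 + 0·1 + 7·2 + -1·-1 + 6·1 + 9·-1.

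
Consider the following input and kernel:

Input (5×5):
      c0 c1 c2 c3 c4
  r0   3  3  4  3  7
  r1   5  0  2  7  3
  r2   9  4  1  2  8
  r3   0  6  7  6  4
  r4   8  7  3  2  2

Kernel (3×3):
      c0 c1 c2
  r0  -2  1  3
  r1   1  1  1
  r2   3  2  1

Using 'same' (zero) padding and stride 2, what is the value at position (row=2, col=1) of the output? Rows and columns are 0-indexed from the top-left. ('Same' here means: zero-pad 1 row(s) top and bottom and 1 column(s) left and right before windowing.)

25

The receptive field on the zero-padded input at this output position is [6 7 6 / 7 3 2 / 0 0 0]. Elementwise product with the kernel and sum: 6·-2 + 7·1 + 6·3 + 7·1 + 3·1 + 2·1 + 0·3 + 0·2 + 0·1.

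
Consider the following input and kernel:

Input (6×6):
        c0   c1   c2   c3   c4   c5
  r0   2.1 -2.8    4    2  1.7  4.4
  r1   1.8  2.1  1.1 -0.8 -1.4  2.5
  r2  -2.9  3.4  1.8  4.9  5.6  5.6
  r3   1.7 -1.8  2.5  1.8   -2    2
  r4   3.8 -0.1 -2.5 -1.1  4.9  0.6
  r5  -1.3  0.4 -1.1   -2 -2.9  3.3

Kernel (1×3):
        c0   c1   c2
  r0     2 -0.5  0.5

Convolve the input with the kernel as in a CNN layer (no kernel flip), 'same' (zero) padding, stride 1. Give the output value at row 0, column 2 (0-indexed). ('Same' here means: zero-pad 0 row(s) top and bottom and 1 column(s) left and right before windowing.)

The receptive field on the zero-padded input at this output position is [-2.8 4 2]. Elementwise product with the kernel and sum: -2.8·2 + 4·-0.5 + 2·0.5.

-6.6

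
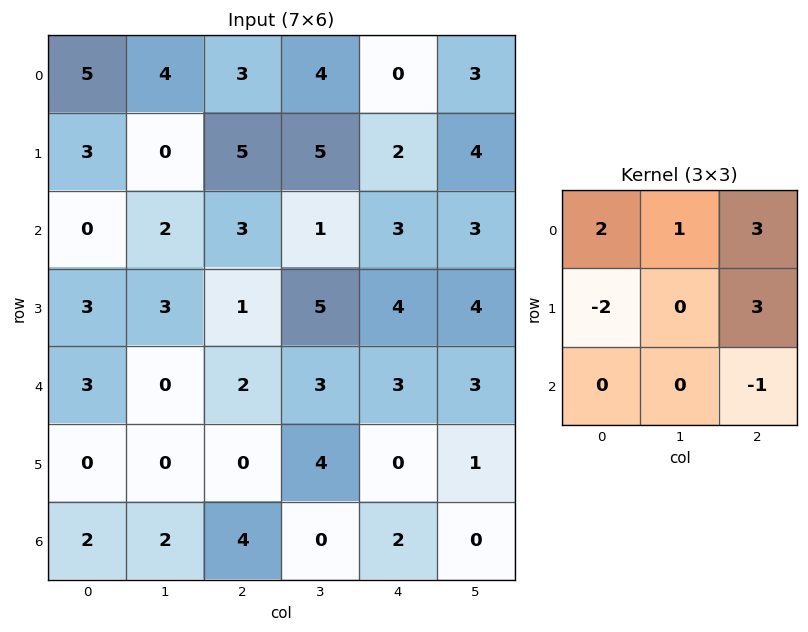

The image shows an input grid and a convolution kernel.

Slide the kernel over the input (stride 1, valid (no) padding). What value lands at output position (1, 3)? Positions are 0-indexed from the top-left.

27

The receptive field on the input at this output position is [5 2 4 / 1 3 3 / 5 4 4]. Elementwise product with the kernel and sum: 5·2 + 2·1 + 4·3 + 1·-2 + 3·3 + 4·-1.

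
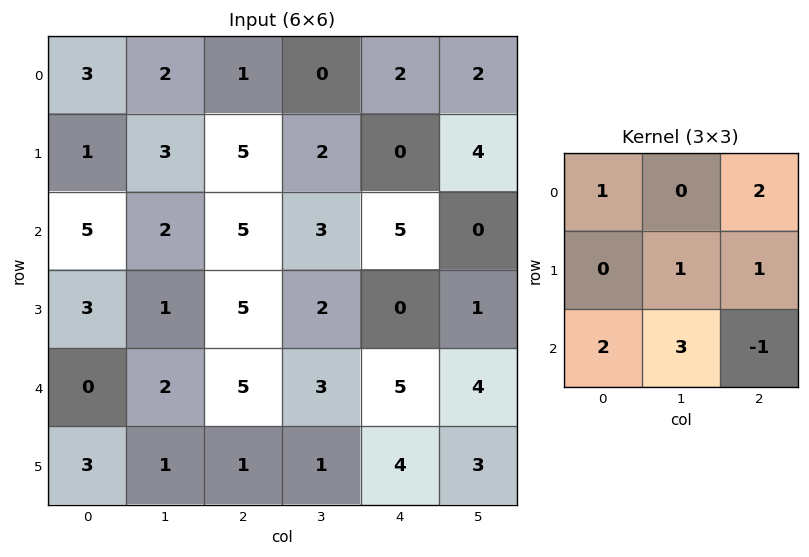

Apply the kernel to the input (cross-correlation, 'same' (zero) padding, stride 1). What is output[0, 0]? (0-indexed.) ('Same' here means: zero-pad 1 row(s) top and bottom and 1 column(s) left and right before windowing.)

The receptive field on the zero-padded input at this output position is [0 0 0 / 0 3 2 / 0 1 3]. Elementwise product with the kernel and sum: 0·1 + 0·2 + 3·1 + 2·1 + 0·2 + 1·3 + 3·-1.

5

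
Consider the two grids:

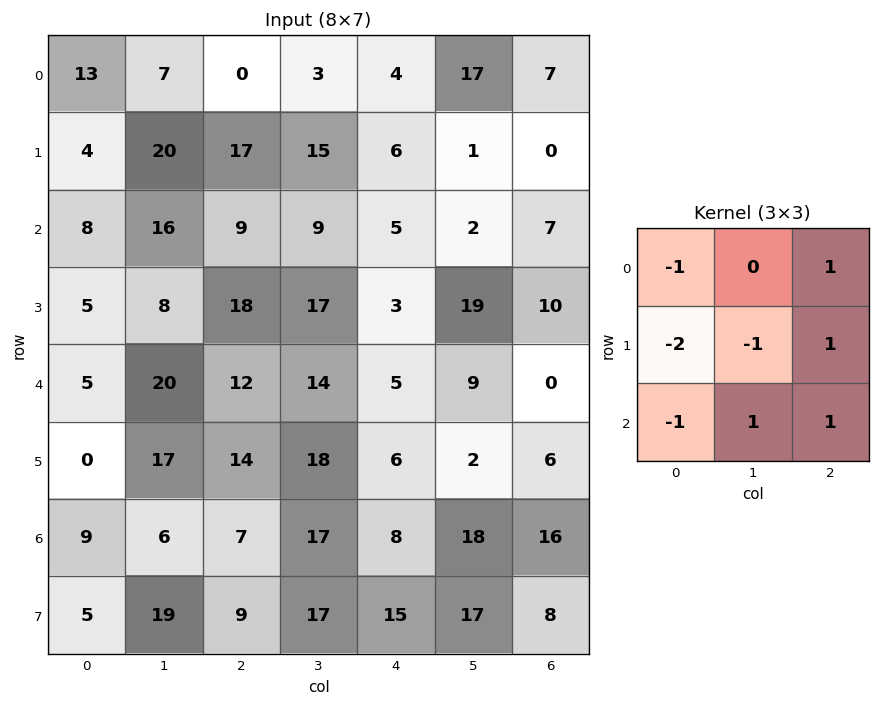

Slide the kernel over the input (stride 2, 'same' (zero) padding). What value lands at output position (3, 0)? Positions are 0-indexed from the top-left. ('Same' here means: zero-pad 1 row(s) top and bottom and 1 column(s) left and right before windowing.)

38

The receptive field on the zero-padded input at this output position is [0 0 17 / 0 9 6 / 0 5 19]. Elementwise product with the kernel and sum: 0·-1 + 17·1 + 0·-2 + 9·-1 + 6·1 + 0·-1 + 5·1 + 19·1.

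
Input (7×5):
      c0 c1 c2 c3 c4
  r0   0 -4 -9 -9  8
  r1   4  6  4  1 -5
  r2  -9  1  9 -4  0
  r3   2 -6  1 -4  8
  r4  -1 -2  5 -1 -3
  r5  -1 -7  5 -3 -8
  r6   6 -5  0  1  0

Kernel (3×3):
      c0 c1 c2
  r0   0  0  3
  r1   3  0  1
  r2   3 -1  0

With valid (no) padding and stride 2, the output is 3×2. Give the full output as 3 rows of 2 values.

-39 62
33 27
40 -3

Output[0,0]: The receptive field on the input at this output position is [0 -4 -9 / 4 6 4 / -9 1 9]. Elementwise product with the kernel and sum: -9·3 + 4·3 + 4·1 + -9·3 + 1·-1.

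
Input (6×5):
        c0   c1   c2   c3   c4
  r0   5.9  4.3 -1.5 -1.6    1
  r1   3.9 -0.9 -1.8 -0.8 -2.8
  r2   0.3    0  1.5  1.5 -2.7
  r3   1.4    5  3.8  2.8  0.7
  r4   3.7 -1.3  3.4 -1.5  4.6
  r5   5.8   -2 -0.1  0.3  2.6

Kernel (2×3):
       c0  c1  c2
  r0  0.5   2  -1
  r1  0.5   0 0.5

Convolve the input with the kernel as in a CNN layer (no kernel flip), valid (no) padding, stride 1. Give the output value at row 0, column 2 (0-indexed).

The receptive field on the input at this output position is [-1.5 -1.6 1 / -1.8 -0.8 -2.8]. Elementwise product with the kernel and sum: -1.5·0.5 + -1.6·2 + 1·-1 + -1.8·0.5 + -2.8·0.5.

-7.25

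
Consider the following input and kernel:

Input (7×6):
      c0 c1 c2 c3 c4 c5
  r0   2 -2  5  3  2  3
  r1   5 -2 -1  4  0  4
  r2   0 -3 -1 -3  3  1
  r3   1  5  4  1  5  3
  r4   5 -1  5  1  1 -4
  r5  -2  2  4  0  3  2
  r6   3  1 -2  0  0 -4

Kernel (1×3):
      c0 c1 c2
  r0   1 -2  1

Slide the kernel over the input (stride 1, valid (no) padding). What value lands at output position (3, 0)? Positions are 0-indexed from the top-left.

-5

The receptive field on the input at this output position is [1 5 4]. Elementwise product with the kernel and sum: 1·1 + 5·-2 + 4·1.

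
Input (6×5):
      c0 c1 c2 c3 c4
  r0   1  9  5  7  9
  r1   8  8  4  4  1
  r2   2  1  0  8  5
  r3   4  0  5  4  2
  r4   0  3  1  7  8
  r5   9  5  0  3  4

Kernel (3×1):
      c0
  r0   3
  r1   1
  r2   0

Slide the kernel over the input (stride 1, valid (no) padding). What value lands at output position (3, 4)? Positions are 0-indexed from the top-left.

14

The receptive field on the input at this output position is [2 / 8 / 4]. Elementwise product with the kernel and sum: 2·3 + 8·1.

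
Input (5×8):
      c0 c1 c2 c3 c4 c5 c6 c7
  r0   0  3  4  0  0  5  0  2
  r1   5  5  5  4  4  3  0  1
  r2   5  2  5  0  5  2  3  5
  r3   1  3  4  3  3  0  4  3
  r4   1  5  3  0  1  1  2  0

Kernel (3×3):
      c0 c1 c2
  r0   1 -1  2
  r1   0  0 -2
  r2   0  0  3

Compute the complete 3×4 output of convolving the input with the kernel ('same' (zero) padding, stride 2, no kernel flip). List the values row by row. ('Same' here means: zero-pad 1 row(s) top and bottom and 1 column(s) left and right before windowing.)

Output[0,0]: The receptive field on the zero-padded input at this output position is [0 0 0 / 0 0 3 / 0 5 5]. Elementwise product with the kernel and sum: 0·1 + 0·-1 + 0·2 + 3·-2 + 5·3.
Output[0,1]: The receptive field on the zero-padded input at this output position is [0 0 0 / 3 4 0 / 5 5 4]. Elementwise product with the kernel and sum: 0·1 + 0·-1 + 0·2 + 0·-2 + 4·3.

9 12 -1 -1
10 17 2 4
-5 5 -2 2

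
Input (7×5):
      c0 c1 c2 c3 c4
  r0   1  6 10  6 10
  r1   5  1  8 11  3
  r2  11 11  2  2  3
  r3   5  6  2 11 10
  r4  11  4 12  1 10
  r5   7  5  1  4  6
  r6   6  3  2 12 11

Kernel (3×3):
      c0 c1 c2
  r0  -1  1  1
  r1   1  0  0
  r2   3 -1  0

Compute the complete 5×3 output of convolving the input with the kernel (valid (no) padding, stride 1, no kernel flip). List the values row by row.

42 42 18
24 45 3
36 -1 40
30 25 30
27 21 -6

Output[0,0]: The receptive field on the input at this output position is [1 6 10 / 5 1 8 / 11 11 2]. Elementwise product with the kernel and sum: 1·-1 + 6·1 + 10·1 + 5·1 + 11·3 + 11·-1.
Output[0,1]: The receptive field on the input at this output position is [6 10 6 / 1 8 11 / 11 2 2]. Elementwise product with the kernel and sum: 6·-1 + 10·1 + 6·1 + 1·1 + 11·3 + 2·-1.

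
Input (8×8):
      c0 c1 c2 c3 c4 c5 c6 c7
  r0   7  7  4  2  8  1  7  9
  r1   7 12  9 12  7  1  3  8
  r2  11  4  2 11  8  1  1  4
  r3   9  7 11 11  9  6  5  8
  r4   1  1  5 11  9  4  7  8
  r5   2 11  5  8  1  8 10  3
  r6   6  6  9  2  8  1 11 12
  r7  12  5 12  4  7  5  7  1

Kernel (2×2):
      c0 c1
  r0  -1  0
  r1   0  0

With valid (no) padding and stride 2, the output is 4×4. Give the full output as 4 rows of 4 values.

Output[0,0]: The receptive field on the input at this output position is [7 7 / 7 12]. Elementwise product with the kernel and sum: 7·-1.

-7 -4 -8 -7
-11 -2 -8 -1
-1 -5 -9 -7
-6 -9 -8 -11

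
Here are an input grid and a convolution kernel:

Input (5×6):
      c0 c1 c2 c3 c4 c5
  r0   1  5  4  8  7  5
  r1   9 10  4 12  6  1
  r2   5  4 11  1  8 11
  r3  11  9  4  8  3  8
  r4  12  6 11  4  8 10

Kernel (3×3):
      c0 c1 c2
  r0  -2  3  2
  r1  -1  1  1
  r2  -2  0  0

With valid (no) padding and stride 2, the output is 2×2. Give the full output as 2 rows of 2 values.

Output[0,0]: The receptive field on the input at this output position is [1 5 4 / 9 10 4 / 5 4 11]. Elementwise product with the kernel and sum: 1·-2 + 5·3 + 4·2 + 9·-1 + 10·1 + 4·1 + 5·-2.

16 22
2 -18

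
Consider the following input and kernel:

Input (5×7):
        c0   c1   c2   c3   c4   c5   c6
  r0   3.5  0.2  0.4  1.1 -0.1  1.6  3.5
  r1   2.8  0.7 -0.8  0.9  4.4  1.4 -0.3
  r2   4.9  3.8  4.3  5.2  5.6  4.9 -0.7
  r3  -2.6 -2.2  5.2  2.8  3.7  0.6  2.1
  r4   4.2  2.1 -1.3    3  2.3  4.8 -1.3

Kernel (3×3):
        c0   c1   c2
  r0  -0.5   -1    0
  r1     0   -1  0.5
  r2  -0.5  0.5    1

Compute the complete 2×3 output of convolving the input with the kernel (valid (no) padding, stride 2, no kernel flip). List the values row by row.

Output[0,0]: The receptive field on the input at this output position is [3.5 0.2 0.4 / 2.8 0.7 -0.8 / 4.9 3.8 4.3]. Elementwise product with the kernel and sum: 3.5·-0.5 + 0.2·-1 + 0.7·-1 + -0.8·0.5 + 4.9·-0.5 + 3.8·0.5 + 4.3·1.

0.7 6.05 -4.15
-3.8 -3.85 -7.3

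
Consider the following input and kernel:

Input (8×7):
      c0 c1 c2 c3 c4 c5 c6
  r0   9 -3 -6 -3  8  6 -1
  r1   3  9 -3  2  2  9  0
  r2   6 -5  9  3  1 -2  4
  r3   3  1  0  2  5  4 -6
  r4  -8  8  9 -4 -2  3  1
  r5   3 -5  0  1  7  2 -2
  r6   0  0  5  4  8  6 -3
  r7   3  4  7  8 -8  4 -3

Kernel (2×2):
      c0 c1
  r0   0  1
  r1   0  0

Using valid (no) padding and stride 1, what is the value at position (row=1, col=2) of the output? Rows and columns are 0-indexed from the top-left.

The receptive field on the input at this output position is [-3 2 / 9 3]. Elementwise product with the kernel and sum: 2·1.

2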